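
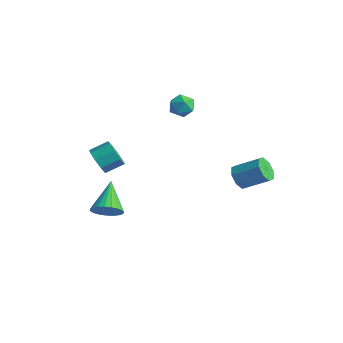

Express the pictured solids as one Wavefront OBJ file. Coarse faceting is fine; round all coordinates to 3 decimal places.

v 2.145 3.435 -2.066
v 2.688 3.212 -2.532
v 3.699 4.061 -1.76
v 3.155 4.285 -1.294
v 2.426 3.689 -2.714
v 3.437 4.539 -1.941
v 1.999 4.017 -2.516
v 3.01 4.867 -1.744
v 1.657 4.005 -2.055
v 2.668 4.855 -1.282
v 1.601 3.659 -1.6
v 2.612 4.508 -0.828
v 1.863 3.181 -1.419
v 2.874 4.031 -0.646
v 2.29 2.853 -1.616
v 3.301 3.703 -0.844
v 2.632 2.865 -2.078
v 3.643 3.715 -1.305
v -1.777 3.591 0.867
v -1.225 3.135 1.113
v -2.615 2.825 1.327
v -2.063 2.369 1.573
v -2.165 3.047 1.894
v -1.647 3.521 1.61
v -2.193 2.439 0.83
v -1.675 2.913 0.546
v -1.482 2.424 1.09
v -1.465 2.799 1.748
v -2.375 3.161 0.692
v -2.358 3.536 1.35
v -0.514 -2.5 -3.634
v 0.052 -1.893 -3.625
v -1.626 -1.48 -2.446
v -0.133 -1.804 -3.876
v -0.376 -1.82 -4.089
v -0.64 -1.94 -4.233
v -0.885 -2.145 -4.286
v -1.074 -2.405 -4.239
v -1.177 -2.678 -4.101
v -1.179 -2.925 -3.891
v -1.081 -3.107 -3.642
v -0.896 -3.197 -3.392
v -0.653 -3.18 -3.178
v -0.388 -3.06 -3.034
v -0.144 -2.855 -2.982
v 0.045 -2.596 -3.028
v 0.148 -2.322 -3.167
v 0.151 -2.076 -3.376
v -1.656 -2.219 -0.825
v -1.207 -2.661 -0.316
v -0.875 -1.783 0.154
v -1.324 -1.341 -0.355
v -0.912 -2.532 -0.767
v -0.579 -1.654 -0.297
v -0.964 -2.257 -1.244
v -0.632 -1.379 -0.774
v -1.341 -1.963 -1.526
v -1.008 -1.085 -1.056
v -1.865 -1.79 -1.479
v -1.532 -0.912 -1.009
v -2.291 -1.817 -1.127
v -1.959 -0.939 -0.657
v -2.421 -2.032 -0.633
v -2.088 -1.154 -0.163
v -2.192 -2.335 -0.229
v -1.86 -1.457 0.241
v -1.713 -2.583 -0.104
v -1.38 -1.705 0.366
f 2 1 5
f 2 5 3
f 3 5 6
f 3 6 4
f 5 1 7
f 5 7 6
f 6 7 8
f 6 8 4
f 7 1 9
f 7 9 8
f 8 9 10
f 8 10 4
f 9 1 11
f 9 11 10
f 10 11 12
f 10 12 4
f 11 1 13
f 11 13 12
f 12 13 14
f 12 14 4
f 13 1 15
f 13 15 14
f 14 15 16
f 14 16 4
f 15 1 17
f 15 17 16
f 16 17 18
f 16 18 4
f 17 1 2
f 17 2 18
f 18 2 3
f 18 3 4
f 19 30 24
f 19 24 20
f 19 20 26
f 19 26 29
f 19 29 30
f 20 24 28
f 24 30 23
f 30 29 21
f 29 26 25
f 26 20 27
f 22 28 23
f 22 23 21
f 22 21 25
f 22 25 27
f 22 27 28
f 23 28 24
f 21 23 30
f 25 21 29
f 27 25 26
f 28 27 20
f 32 31 34
f 32 34 33
f 34 31 35
f 34 35 33
f 35 31 36
f 35 36 33
f 36 31 37
f 36 37 33
f 37 31 38
f 37 38 33
f 38 31 39
f 38 39 33
f 39 31 40
f 39 40 33
f 40 31 41
f 40 41 33
f 41 31 42
f 41 42 33
f 42 31 43
f 42 43 33
f 43 31 44
f 43 44 33
f 44 31 45
f 44 45 33
f 45 31 46
f 45 46 33
f 46 31 47
f 46 47 33
f 47 31 48
f 47 48 33
f 48 31 32
f 48 32 33
f 50 49 53
f 50 53 51
f 51 53 54
f 51 54 52
f 53 49 55
f 53 55 54
f 54 55 56
f 54 56 52
f 55 49 57
f 55 57 56
f 56 57 58
f 56 58 52
f 57 49 59
f 57 59 58
f 58 59 60
f 58 60 52
f 59 49 61
f 59 61 60
f 60 61 62
f 60 62 52
f 61 49 63
f 61 63 62
f 62 63 64
f 62 64 52
f 63 49 65
f 63 65 64
f 64 65 66
f 64 66 52
f 65 49 67
f 65 67 66
f 66 67 68
f 66 68 52
f 67 49 50
f 67 50 68
f 68 50 51
f 68 51 52



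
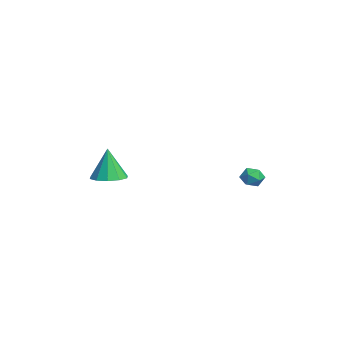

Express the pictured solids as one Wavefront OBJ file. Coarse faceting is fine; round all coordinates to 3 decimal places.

v -3.663 -3.295 -2.423
v -2.685 -3.519 -2.308
v -3.897 -3.305 -0.457
v -2.742 -2.897 -2.312
v -3.15 -2.428 -2.358
v -3.755 -2.289 -2.429
v -4.324 -2.535 -2.498
v -4.642 -3.071 -2.538
v -4.585 -3.693 -2.534
v -4.177 -4.163 -2.488
v -3.572 -4.301 -2.417
v -3.002 -4.055 -2.348
v -0.822 4.305 -1.971
v -0.27 3.867 -1.961
v -1.53 3.413 -1.919
v -0.978 2.975 -1.909
v -1.109 3.389 -1.355
v -0.672 3.941 -1.387
v -1.128 3.339 -2.493
v -0.691 3.891 -2.525
v -0.459 3.271 -2.284
v -0.447 3.302 -1.58
v -1.353 3.978 -2.3
v -1.341 4.009 -1.596
f 2 1 4
f 2 4 3
f 4 1 5
f 4 5 3
f 5 1 6
f 5 6 3
f 6 1 7
f 6 7 3
f 7 1 8
f 7 8 3
f 8 1 9
f 8 9 3
f 9 1 10
f 9 10 3
f 10 1 11
f 10 11 3
f 11 1 12
f 11 12 3
f 12 1 2
f 12 2 3
f 13 24 18
f 13 18 14
f 13 14 20
f 13 20 23
f 13 23 24
f 14 18 22
f 18 24 17
f 24 23 15
f 23 20 19
f 20 14 21
f 16 22 17
f 16 17 15
f 16 15 19
f 16 19 21
f 16 21 22
f 17 22 18
f 15 17 24
f 19 15 23
f 21 19 20
f 22 21 14



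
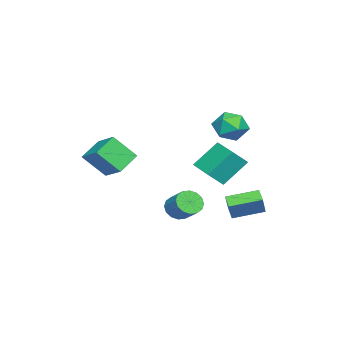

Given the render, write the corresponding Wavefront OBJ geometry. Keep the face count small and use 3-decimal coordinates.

v 1.765 2.778 2.631
v 2.374 2.032 3.17
v 0.486 2.628 3.87
v 1.095 1.882 4.409
v 1.417 2.938 4.376
v 2.207 3.03 3.611
v 0.653 1.63 3.429
v 1.443 1.722 2.664
v 1.687 1.322 3.663
v 2.159 2.13 4.249
v 0.701 2.53 2.791
v 1.173 3.338 3.377
v -1.09 -1.571 -4.122
v -0.54 -2.21 -3.869
v 0.18 -1.248 -3.005
v -0.37 -0.609 -3.258
v -0.345 -2.025 -4.237
v 0.375 -1.063 -3.372
v -0.349 -1.719 -4.574
v 0.37 -0.757 -3.71
v -0.552 -1.373 -4.79
v 0.167 -0.411 -3.926
v -0.899 -1.08 -4.827
v -0.18 -0.118 -3.963
v -1.297 -0.919 -4.675
v -0.578 0.043 -3.811
v -1.64 -0.932 -4.375
v -0.92 0.03 -3.511
v -1.835 -1.117 -4.008
v -1.115 -0.155 -3.143
v -1.83 -1.423 -3.67
v -1.111 -0.461 -2.806
v -1.627 -1.769 -3.454
v -0.908 -0.807 -2.59
v -1.28 -2.062 -3.417
v -0.561 -1.1 -2.553
v -0.882 -2.223 -3.569
v -0.163 -1.261 -2.705
v -2.996 1.021 -0.125
v -2.211 0.378 0.84
v -1.739 2.329 -0.275
v -0.955 1.686 0.69
v -2.025 -0.086 -1.65
v -1.241 -0.729 -0.685
v -0.769 1.222 -1.8
v 0.016 0.579 -0.835
v 1.888 -3.764 0.395
v 2.308 -4.981 1.792
v 2.829 -2.505 1.209
v 3.249 -3.722 2.606
v 3.171 -4.218 -0.386
v 3.591 -5.435 1.011
v 4.112 -2.959 0.428
v 4.532 -4.176 1.825
v -2.327 1.007 -4.291
v -1.508 1.084 -3.036
v -3.161 2.725 -3.853
v -2.343 2.803 -2.599
v -1.677 1.437 -4.741
v -0.859 1.515 -3.487
v -2.512 3.156 -4.304
v -1.693 3.233 -3.049
f 1 12 6
f 1 6 2
f 1 2 8
f 1 8 11
f 1 11 12
f 2 6 10
f 6 12 5
f 12 11 3
f 11 8 7
f 8 2 9
f 4 10 5
f 4 5 3
f 4 3 7
f 4 7 9
f 4 9 10
f 5 10 6
f 3 5 12
f 7 3 11
f 9 7 8
f 10 9 2
f 14 13 17
f 14 17 15
f 15 17 18
f 15 18 16
f 17 13 19
f 17 19 18
f 18 19 20
f 18 20 16
f 19 13 21
f 19 21 20
f 20 21 22
f 20 22 16
f 21 13 23
f 21 23 22
f 22 23 24
f 22 24 16
f 23 13 25
f 23 25 24
f 24 25 26
f 24 26 16
f 25 13 27
f 25 27 26
f 26 27 28
f 26 28 16
f 27 13 29
f 27 29 28
f 28 29 30
f 28 30 16
f 29 13 31
f 29 31 30
f 30 31 32
f 30 32 16
f 31 13 33
f 31 33 32
f 32 33 34
f 32 34 16
f 33 13 35
f 33 35 34
f 34 35 36
f 34 36 16
f 35 13 37
f 35 37 36
f 36 37 38
f 36 38 16
f 37 13 14
f 37 14 38
f 38 14 15
f 38 15 16
f 40 42 39
f 43 40 39
f 39 42 41
f 41 43 39
f 40 46 42
f 44 40 43
f 44 46 40
f 42 46 41
f 45 43 41
f 41 46 45
f 45 44 43
f 46 44 45
f 48 50 47
f 51 48 47
f 47 50 49
f 49 51 47
f 48 54 50
f 52 48 51
f 52 54 48
f 50 54 49
f 53 51 49
f 49 54 53
f 53 52 51
f 54 52 53
f 56 58 55
f 59 56 55
f 55 58 57
f 57 59 55
f 56 62 58
f 60 56 59
f 60 62 56
f 58 62 57
f 61 59 57
f 57 62 61
f 61 60 59
f 62 60 61



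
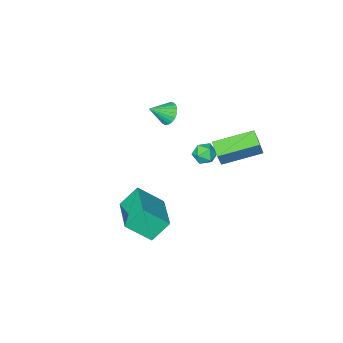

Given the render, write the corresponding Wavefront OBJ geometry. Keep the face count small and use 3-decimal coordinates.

v 3.504 -0.195 -3.073
v 2.723 -0.008 -2.181
v 4.33 1.569 -2.721
v 3.549 1.757 -1.829
v 4.431 -0.817 -2.131
v 3.65 -0.629 -1.239
v 5.257 0.948 -1.779
v 4.476 1.135 -0.887
v 0.643 -2.852 0.69
v 0.924 -3.058 0.19
v 1.517 -3.068 1.27
v 0.986 -2.812 0.188
v 0.989 -2.573 0.273
v 0.932 -2.382 0.43
v 0.825 -2.273 0.632
v 0.687 -2.263 0.845
v 0.541 -2.356 1.03
v 0.413 -2.534 1.157
v 0.324 -2.767 1.203
v 0.291 -3.015 1.161
v 0.319 -3.235 1.037
v 0.403 -3.388 0.853
v 0.528 -3.449 0.642
v 0.673 -3.406 0.438
v 0.814 -3.268 0.278
v -1.127 1.333 1.219
v -0.776 1.53 2.102
v -0.883 2.091 0.953
v -0.532 2.288 1.836
v 0.512 0.632 0.724
v 0.863 0.829 1.607
v 0.756 1.39 0.458
v 1.107 1.587 1.341
v -1.331 -2.456 -3.32
v -0.988 -2.848 -3.676
v -1.832 -3.252 -2.924
v -1.489 -3.644 -3.28
v -1.217 -3.33 -2.805
v -0.908 -2.838 -3.05
v -1.912 -3.262 -3.55
v -1.603 -2.77 -3.795
v -1.348 -3.347 -3.818
v -0.918 -3.388 -3.358
v -1.902 -2.712 -3.242
v -1.472 -2.753 -2.782
f 2 4 1
f 5 2 1
f 1 4 3
f 3 5 1
f 2 8 4
f 6 2 5
f 6 8 2
f 4 8 3
f 7 5 3
f 3 8 7
f 7 6 5
f 8 6 7
f 10 9 12
f 10 12 11
f 12 9 13
f 12 13 11
f 13 9 14
f 13 14 11
f 14 9 15
f 14 15 11
f 15 9 16
f 15 16 11
f 16 9 17
f 16 17 11
f 17 9 18
f 17 18 11
f 18 9 19
f 18 19 11
f 19 9 20
f 19 20 11
f 20 9 21
f 20 21 11
f 21 9 22
f 21 22 11
f 22 9 23
f 22 23 11
f 23 9 24
f 23 24 11
f 24 9 25
f 24 25 11
f 25 9 10
f 25 10 11
f 27 29 26
f 30 27 26
f 26 29 28
f 28 30 26
f 27 33 29
f 31 27 30
f 31 33 27
f 29 33 28
f 32 30 28
f 28 33 32
f 32 31 30
f 33 31 32
f 34 45 39
f 34 39 35
f 34 35 41
f 34 41 44
f 34 44 45
f 35 39 43
f 39 45 38
f 45 44 36
f 44 41 40
f 41 35 42
f 37 43 38
f 37 38 36
f 37 36 40
f 37 40 42
f 37 42 43
f 38 43 39
f 36 38 45
f 40 36 44
f 42 40 41
f 43 42 35



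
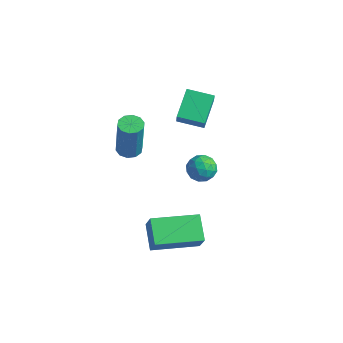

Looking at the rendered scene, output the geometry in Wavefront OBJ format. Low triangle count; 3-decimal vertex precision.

v 3.21 -0.985 -0.765
v 3.554 -1.576 -0.974
v 2.246 -1.604 -0.606
v 2.59 -2.195 -0.815
v 2.758 -1.884 -0.194
v 3.354 -1.502 -0.292
v 2.446 -1.678 -1.288
v 3.042 -1.296 -1.386
v 3.082 -2.004 -1.298
v 3.275 -2.131 -0.621
v 2.525 -1.049 -0.959
v 2.718 -1.176 -0.282
v 3.467 -1.226 -0.883
v 2.333 -1.954 -0.697
v 2.432 -1.771 -0.331
v 2.634 -2.118 -0.454
v 3.349 -1.183 -0.482
v 3.552 -1.53 -0.605
v 3.083 -1.711 -0.147
v 2.248 -1.65 -0.975
v 2.451 -1.997 -1.098
v 3.166 -1.062 -1.126
v 3.368 -1.409 -1.249
v 2.717 -1.469 -1.433
v 3.392 -1.825 -1.197
v 2.825 -2.189 -1.103
v 2.74 -1.885 -1.381
v 3.091 -1.661 -1.439
v 3.505 -1.9 -0.799
v 2.938 -2.264 -0.705
v 3.037 -2.081 -0.34
v 3.387 -1.856 -0.398
v 3.227 -2.152 -0.989
v 2.862 -0.916 -0.875
v 2.295 -1.28 -0.781
v 2.413 -1.324 -1.182
v 2.763 -1.099 -1.24
v 2.975 -0.991 -0.477
v 2.408 -1.355 -0.383
v 2.709 -1.519 -0.141
v 3.06 -1.295 -0.199
v 2.573 -1.028 -0.591
v -0.139 0.175 -0.691
v -0.69 1.445 0.071
v 0.971 0.78 -0.895
v 0.42 2.049 -0.133
v 0.16 -0.129 0.033
v -0.391 1.14 0.795
v 1.27 0.475 -0.171
v 0.719 1.745 0.591
v -1.317 -1.639 -2.145
v -0.973 -2.122 -2.237
v -0.66 -2.304 -0.128
v -1.003 -1.821 -0.035
v -0.754 -1.823 -2.244
v -0.441 -2.004 -0.135
v -0.75 -1.453 -2.213
v -0.437 -1.635 -0.103
v -0.963 -1.155 -2.155
v -0.65 -1.336 -0.046
v -1.31 -1.041 -2.094
v -0.997 -1.223 0.015
v -1.66 -1.156 -2.052
v -1.347 -1.338 0.057
v -1.879 -1.456 -2.045
v -1.566 -1.637 0.064
v -1.883 -1.825 -2.077
v -1.57 -2.007 0.033
v -1.67 -2.124 -2.134
v -1.357 -2.305 -0.025
v -1.323 -2.237 -2.195
v -1.01 -2.419 -0.086
v 3.012 -4.981 -3.969
v 3.5 -5.216 -3.011
v 2.098 -4.26 -3.326
v 2.586 -4.495 -2.368
v 4.254 -3.225 -4.172
v 4.742 -3.46 -3.214
v 3.34 -2.504 -3.529
v 3.828 -2.739 -2.571
f 1 38 17
f 38 12 41
f 17 41 6
f 38 41 17
f 1 17 13
f 17 6 18
f 13 18 2
f 17 18 13
f 1 13 22
f 13 2 23
f 22 23 8
f 13 23 22
f 1 22 34
f 22 8 37
f 34 37 11
f 22 37 34
f 1 34 38
f 34 11 42
f 38 42 12
f 34 42 38
f 2 18 29
f 18 6 32
f 29 32 10
f 18 32 29
f 6 41 19
f 41 12 40
f 19 40 5
f 41 40 19
f 12 42 39
f 42 11 35
f 39 35 3
f 42 35 39
f 11 37 36
f 37 8 24
f 36 24 7
f 37 24 36
f 8 23 28
f 23 2 25
f 28 25 9
f 23 25 28
f 4 30 16
f 30 10 31
f 16 31 5
f 30 31 16
f 4 16 14
f 16 5 15
f 14 15 3
f 16 15 14
f 4 14 21
f 14 3 20
f 21 20 7
f 14 20 21
f 4 21 26
f 21 7 27
f 26 27 9
f 21 27 26
f 4 26 30
f 26 9 33
f 30 33 10
f 26 33 30
f 5 31 19
f 31 10 32
f 19 32 6
f 31 32 19
f 3 15 39
f 15 5 40
f 39 40 12
f 15 40 39
f 7 20 36
f 20 3 35
f 36 35 11
f 20 35 36
f 9 27 28
f 27 7 24
f 28 24 8
f 27 24 28
f 10 33 29
f 33 9 25
f 29 25 2
f 33 25 29
f 44 46 43
f 47 44 43
f 43 46 45
f 45 47 43
f 44 50 46
f 48 44 47
f 48 50 44
f 46 50 45
f 49 47 45
f 45 50 49
f 49 48 47
f 50 48 49
f 52 51 55
f 52 55 53
f 53 55 56
f 53 56 54
f 55 51 57
f 55 57 56
f 56 57 58
f 56 58 54
f 57 51 59
f 57 59 58
f 58 59 60
f 58 60 54
f 59 51 61
f 59 61 60
f 60 61 62
f 60 62 54
f 61 51 63
f 61 63 62
f 62 63 64
f 62 64 54
f 63 51 65
f 63 65 64
f 64 65 66
f 64 66 54
f 65 51 67
f 65 67 66
f 66 67 68
f 66 68 54
f 67 51 69
f 67 69 68
f 68 69 70
f 68 70 54
f 69 51 71
f 69 71 70
f 70 71 72
f 70 72 54
f 71 51 52
f 71 52 72
f 72 52 53
f 72 53 54
f 74 76 73
f 77 74 73
f 73 76 75
f 75 77 73
f 74 80 76
f 78 74 77
f 78 80 74
f 76 80 75
f 79 77 75
f 75 80 79
f 79 78 77
f 80 78 79



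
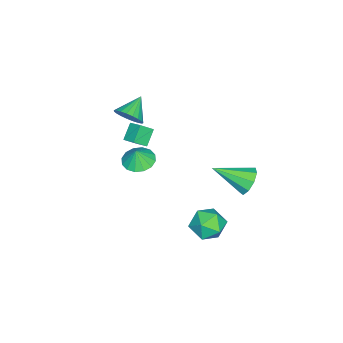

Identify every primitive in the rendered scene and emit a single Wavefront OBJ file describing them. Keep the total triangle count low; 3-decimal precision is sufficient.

v 0.359 4.225 -0.864
v 0.862 4.712 -0.299
v 0.961 2.435 0.144
v 0.294 4.648 -0.072
v -0.245 4.386 -0.215
v -0.501 4.048 -0.662
v -0.355 3.793 -1.203
v 0.125 3.74 -1.585
v 0.714 3.913 -1.629
v 1.137 4.233 -1.316
v 1.195 4.548 -0.79
v 4.058 3.999 -2.227
v 4.865 3.432 -1.863
v 3.055 3.348 -1.017
v 3.862 2.781 -0.653
v 3.863 3.827 -0.546
v 4.483 4.23 -1.294
v 3.437 2.55 -1.586
v 4.057 2.953 -2.334
v 4.481 2.537 -1.466
v 4.745 3.326 -0.824
v 3.175 3.454 -2.056
v 3.439 4.243 -1.414
v -0.154 -2.131 -1.784
v 0.54 -1.532 -1.939
v 0.094 -2.169 -0.816
v 0.16 -1.257 -1.831
v -0.304 -1.217 -1.71
v -0.728 -1.421 -1.609
v -0.999 -1.816 -1.555
v -1.043 -2.295 -1.562
v -0.849 -2.73 -1.628
v -0.469 -3.005 -1.737
v -0.004 -3.046 -1.858
v 0.42 -2.842 -1.959
v 0.69 -2.447 -2.013
v 0.734 -1.968 -2.006
v -3.445 -3.233 -2.177
v -3.088 -2.485 -1.826
v -2.592 -3.28 -2.946
v -2.235 -2.532 -2.596
v -2.905 -3.788 -1.544
v -2.548 -3.04 -1.194
v -2.052 -3.835 -2.314
v -1.695 -3.087 -1.963
v -1.176 -3.128 0.662
v -0.748 -3.377 1.389
v -2.404 -2.912 1.458
v -0.687 -3.017 1.386
v -0.711 -2.675 1.257
v -0.815 -2.412 1.025
v -0.981 -2.272 0.73
v -1.181 -2.28 0.424
v -1.38 -2.435 0.159
v -1.544 -2.71 -0.019
v -1.644 -3.056 -0.08
v -1.663 -3.416 -0.012
v -1.597 -3.725 0.172
v -1.459 -3.931 0.441
v -1.272 -3.998 0.748
v -1.068 -3.915 1.041
v -0.883 -3.695 1.267
f 2 1 4
f 2 4 3
f 4 1 5
f 4 5 3
f 5 1 6
f 5 6 3
f 6 1 7
f 6 7 3
f 7 1 8
f 7 8 3
f 8 1 9
f 8 9 3
f 9 1 10
f 9 10 3
f 10 1 11
f 10 11 3
f 11 1 2
f 11 2 3
f 12 23 17
f 12 17 13
f 12 13 19
f 12 19 22
f 12 22 23
f 13 17 21
f 17 23 16
f 23 22 14
f 22 19 18
f 19 13 20
f 15 21 16
f 15 16 14
f 15 14 18
f 15 18 20
f 15 20 21
f 16 21 17
f 14 16 23
f 18 14 22
f 20 18 19
f 21 20 13
f 25 24 27
f 25 27 26
f 27 24 28
f 27 28 26
f 28 24 29
f 28 29 26
f 29 24 30
f 29 30 26
f 30 24 31
f 30 31 26
f 31 24 32
f 31 32 26
f 32 24 33
f 32 33 26
f 33 24 34
f 33 34 26
f 34 24 35
f 34 35 26
f 35 24 36
f 35 36 26
f 36 24 37
f 36 37 26
f 37 24 25
f 37 25 26
f 39 41 38
f 42 39 38
f 38 41 40
f 40 42 38
f 39 45 41
f 43 39 42
f 43 45 39
f 41 45 40
f 44 42 40
f 40 45 44
f 44 43 42
f 45 43 44
f 47 46 49
f 47 49 48
f 49 46 50
f 49 50 48
f 50 46 51
f 50 51 48
f 51 46 52
f 51 52 48
f 52 46 53
f 52 53 48
f 53 46 54
f 53 54 48
f 54 46 55
f 54 55 48
f 55 46 56
f 55 56 48
f 56 46 57
f 56 57 48
f 57 46 58
f 57 58 48
f 58 46 59
f 58 59 48
f 59 46 60
f 59 60 48
f 60 46 61
f 60 61 48
f 61 46 62
f 61 62 48
f 62 46 47
f 62 47 48



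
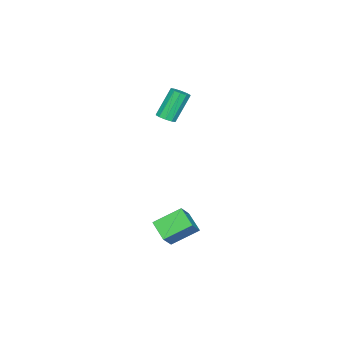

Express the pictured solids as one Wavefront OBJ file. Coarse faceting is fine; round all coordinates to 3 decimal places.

v -2.042 -3.67 2.493
v -1.685 -4.144 2.804
v -2.722 -3.704 4.659
v -3.078 -3.23 4.347
v -1.478 -3.787 2.835
v -2.515 -3.347 4.69
v -1.486 -3.385 2.736
v -2.523 -2.945 4.59
v -1.706 -3.092 2.543
v -2.743 -2.652 4.398
v -2.055 -3.02 2.331
v -3.092 -2.58 4.186
v -2.398 -3.196 2.181
v -3.435 -2.756 4.036
v -2.605 -3.553 2.15
v -3.642 -3.113 4.005
v -2.597 -3.955 2.25
v -3.634 -3.515 4.104
v -2.377 -4.248 2.442
v -3.414 -3.808 4.297
v -2.028 -4.32 2.654
v -3.065 -3.88 4.509
v 2.587 -1.965 -3.489
v 1.499 -0.656 -2.478
v 1.659 -1.969 -4.483
v 0.57 -0.66 -3.472
v 3.31 -0.84 -4.168
v 2.221 0.469 -3.157
v 2.381 -0.844 -5.162
v 1.293 0.465 -4.151
f 2 1 5
f 2 5 3
f 3 5 6
f 3 6 4
f 5 1 7
f 5 7 6
f 6 7 8
f 6 8 4
f 7 1 9
f 7 9 8
f 8 9 10
f 8 10 4
f 9 1 11
f 9 11 10
f 10 11 12
f 10 12 4
f 11 1 13
f 11 13 12
f 12 13 14
f 12 14 4
f 13 1 15
f 13 15 14
f 14 15 16
f 14 16 4
f 15 1 17
f 15 17 16
f 16 17 18
f 16 18 4
f 17 1 19
f 17 19 18
f 18 19 20
f 18 20 4
f 19 1 21
f 19 21 20
f 20 21 22
f 20 22 4
f 21 1 2
f 21 2 22
f 22 2 3
f 22 3 4
f 24 26 23
f 27 24 23
f 23 26 25
f 25 27 23
f 24 30 26
f 28 24 27
f 28 30 24
f 26 30 25
f 29 27 25
f 25 30 29
f 29 28 27
f 30 28 29



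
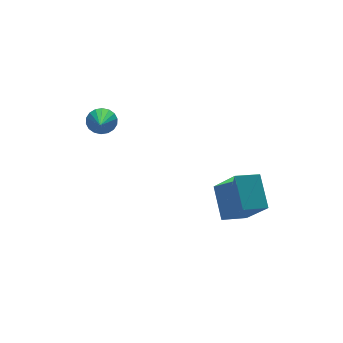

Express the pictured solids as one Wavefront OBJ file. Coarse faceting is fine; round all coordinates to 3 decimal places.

v 2.436 -1.565 -1.07
v 2.614 -2.77 0.296
v 2.765 -0.408 -0.093
v 2.943 -1.612 1.273
v 3.457 -1.668 -1.293
v 3.635 -2.872 0.073
v 3.786 -0.51 -0.316
v 3.964 -1.715 1.05
v -0.167 2.955 2.509
v 0.377 2.721 2.605
v -0.933 1.545 3.431
v 0.342 2.879 2.817
v 0.206 3.052 2.969
v -0.004 3.206 3.029
v -0.246 3.31 2.987
v -0.472 3.343 2.85
v -0.639 3.3 2.645
v -0.711 3.188 2.414
v -0.676 3.03 2.201
v -0.54 2.857 2.05
v -0.33 2.704 1.989
v -0.088 2.6 2.032
v 0.139 2.566 2.169
v 0.305 2.61 2.374
f 2 4 1
f 5 2 1
f 1 4 3
f 3 5 1
f 2 8 4
f 6 2 5
f 6 8 2
f 4 8 3
f 7 5 3
f 3 8 7
f 7 6 5
f 8 6 7
f 10 9 12
f 10 12 11
f 12 9 13
f 12 13 11
f 13 9 14
f 13 14 11
f 14 9 15
f 14 15 11
f 15 9 16
f 15 16 11
f 16 9 17
f 16 17 11
f 17 9 18
f 17 18 11
f 18 9 19
f 18 19 11
f 19 9 20
f 19 20 11
f 20 9 21
f 20 21 11
f 21 9 22
f 21 22 11
f 22 9 23
f 22 23 11
f 23 9 24
f 23 24 11
f 24 9 10
f 24 10 11



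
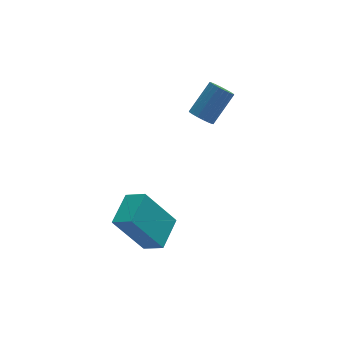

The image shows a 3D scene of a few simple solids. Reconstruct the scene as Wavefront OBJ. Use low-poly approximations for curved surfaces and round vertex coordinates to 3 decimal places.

v -0.143 -0.864 -0.459
v -1.204 -0.401 1.221
v -0.674 -0.219 -0.972
v -1.735 0.244 0.708
v 0.795 0.156 -0.148
v -0.266 0.619 1.532
v 0.264 0.801 -0.661
v -0.797 1.264 1.019
v 3.144 3.424 2.312
v 3.408 3.693 1.911
v 4.48 4.184 2.948
v 4.216 3.916 3.348
v 3.251 3.861 1.995
v 4.323 4.352 3.031
v 3.072 3.942 2.141
v 4.144 4.433 3.177
v 2.908 3.921 2.321
v 3.98 4.412 3.357
v 2.79 3.801 2.499
v 3.862 4.293 3.536
v 2.743 3.607 2.64
v 3.815 4.098 3.677
v 2.775 3.377 2.717
v 3.847 3.868 3.753
v 2.88 3.156 2.712
v 3.952 3.647 3.749
v 3.037 2.988 2.629
v 4.109 3.479 3.665
v 3.216 2.907 2.483
v 4.288 3.398 3.519
v 3.38 2.928 2.303
v 4.452 3.419 3.339
v 3.498 3.047 2.124
v 4.57 3.539 3.161
v 3.545 3.242 1.983
v 4.617 3.733 3.02
v 3.513 3.472 1.907
v 4.585 3.963 2.943
f 2 4 1
f 5 2 1
f 1 4 3
f 3 5 1
f 2 8 4
f 6 2 5
f 6 8 2
f 4 8 3
f 7 5 3
f 3 8 7
f 7 6 5
f 8 6 7
f 10 9 13
f 10 13 11
f 11 13 14
f 11 14 12
f 13 9 15
f 13 15 14
f 14 15 16
f 14 16 12
f 15 9 17
f 15 17 16
f 16 17 18
f 16 18 12
f 17 9 19
f 17 19 18
f 18 19 20
f 18 20 12
f 19 9 21
f 19 21 20
f 20 21 22
f 20 22 12
f 21 9 23
f 21 23 22
f 22 23 24
f 22 24 12
f 23 9 25
f 23 25 24
f 24 25 26
f 24 26 12
f 25 9 27
f 25 27 26
f 26 27 28
f 26 28 12
f 27 9 29
f 27 29 28
f 28 29 30
f 28 30 12
f 29 9 31
f 29 31 30
f 30 31 32
f 30 32 12
f 31 9 33
f 31 33 32
f 32 33 34
f 32 34 12
f 33 9 35
f 33 35 34
f 34 35 36
f 34 36 12
f 35 9 37
f 35 37 36
f 36 37 38
f 36 38 12
f 37 9 10
f 37 10 38
f 38 10 11
f 38 11 12



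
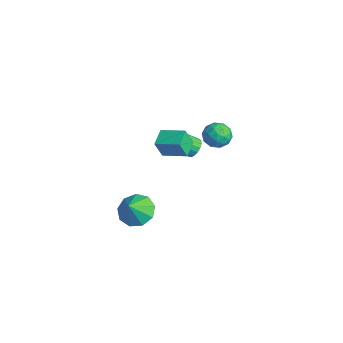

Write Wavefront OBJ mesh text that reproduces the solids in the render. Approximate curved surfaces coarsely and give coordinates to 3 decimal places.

v -1.359 -0.198 -0.477
v -1.346 -0.665 0.661
v -2.155 0.527 -0.17
v -2.142 0.061 0.968
v -0.318 0.779 -0.088
v -0.305 0.313 1.05
v -1.114 1.505 0.219
v -1.101 1.038 1.357
v 2.716 -3.543 -0.563
v 3.593 -3.008 -0.631
v 3.164 -4.157 0.403
v 3.14 -2.674 -0.208
v 2.488 -2.746 0.049
v 1.942 -3.191 0.019
v 1.759 -3.801 -0.283
v 2.023 -4.29 -0.716
v 2.611 -4.429 -1.078
v 3.248 -4.154 -1.199
v 3.636 -3.593 -1.022
v -3.082 3.914 -1.59
v -2.55 4.486 -1.155
v -2.51 2.814 -0.845
v -1.978 3.386 -0.41
v -2.858 3.393 -0.26
v -3.212 4.072 -0.72
v -1.848 3.228 -1.28
v -2.202 3.907 -1.74
v -1.787 4.061 -0.964
v -2.412 4.163 -0.333
v -2.648 3.137 -1.667
v -3.273 3.239 -1.036
v -2.867 4.296 -1.438
v -2.193 3.004 -0.562
v -2.711 3.008 -0.474
v -2.398 3.343 -0.218
v -3.256 4.053 -1.182
v -2.943 4.389 -0.926
v -3.124 3.747 -0.4
v -2.117 2.911 -1.074
v -1.804 3.247 -0.818
v -2.662 3.957 -1.782
v -2.349 4.292 -1.526
v -1.936 3.553 -1.6
v -2.105 4.383 -1.07
v -1.769 3.737 -0.632
v -1.692 3.644 -1.144
v -1.9 4.043 -1.414
v -2.472 4.443 -0.699
v -2.136 3.796 -0.261
v -2.654 3.8 -0.173
v -2.862 4.2 -0.443
v -2.024 4.194 -0.587
v -2.924 3.504 -1.739
v -2.588 2.857 -1.301
v -2.198 3.1 -1.557
v -2.406 3.5 -1.827
v -3.291 3.563 -1.368
v -2.955 2.917 -0.93
v -3.16 3.257 -0.586
v -3.368 3.656 -0.856
v -3.036 3.106 -1.413
v -2.838 2.437 -1.931
v -2.442 2.032 -2.269
v -2.845 1.018 -1.527
v -3.242 1.423 -1.189
v -2.261 2.134 -2.031
v -2.664 1.12 -1.289
v -2.212 2.306 -1.771
v -2.615 1.291 -1.028
v -2.307 2.507 -1.547
v -2.71 1.493 -0.804
v -2.523 2.693 -1.411
v -2.926 1.678 -0.668
v -2.812 2.82 -1.394
v -3.215 1.805 -0.652
v -3.107 2.859 -1.5
v -3.51 1.845 -0.758
v -3.34 2.802 -1.705
v -3.743 1.787 -0.963
v -3.459 2.661 -1.962
v -3.862 1.647 -1.22
v -3.435 2.469 -2.212
v -3.838 1.455 -1.47
v -3.275 2.27 -2.397
v -3.678 1.255 -1.655
v -3.014 2.109 -2.476
v -3.418 1.094 -1.734
v -2.714 2.023 -2.43
v -3.117 1.009 -1.687
f 2 4 1
f 5 2 1
f 1 4 3
f 3 5 1
f 2 8 4
f 6 2 5
f 6 8 2
f 4 8 3
f 7 5 3
f 3 8 7
f 7 6 5
f 8 6 7
f 10 9 12
f 10 12 11
f 12 9 13
f 12 13 11
f 13 9 14
f 13 14 11
f 14 9 15
f 14 15 11
f 15 9 16
f 15 16 11
f 16 9 17
f 16 17 11
f 17 9 18
f 17 18 11
f 18 9 19
f 18 19 11
f 19 9 10
f 19 10 11
f 20 57 36
f 57 31 60
f 36 60 25
f 57 60 36
f 20 36 32
f 36 25 37
f 32 37 21
f 36 37 32
f 20 32 41
f 32 21 42
f 41 42 27
f 32 42 41
f 20 41 53
f 41 27 56
f 53 56 30
f 41 56 53
f 20 53 57
f 53 30 61
f 57 61 31
f 53 61 57
f 21 37 48
f 37 25 51
f 48 51 29
f 37 51 48
f 25 60 38
f 60 31 59
f 38 59 24
f 60 59 38
f 31 61 58
f 61 30 54
f 58 54 22
f 61 54 58
f 30 56 55
f 56 27 43
f 55 43 26
f 56 43 55
f 27 42 47
f 42 21 44
f 47 44 28
f 42 44 47
f 23 49 35
f 49 29 50
f 35 50 24
f 49 50 35
f 23 35 33
f 35 24 34
f 33 34 22
f 35 34 33
f 23 33 40
f 33 22 39
f 40 39 26
f 33 39 40
f 23 40 45
f 40 26 46
f 45 46 28
f 40 46 45
f 23 45 49
f 45 28 52
f 49 52 29
f 45 52 49
f 24 50 38
f 50 29 51
f 38 51 25
f 50 51 38
f 22 34 58
f 34 24 59
f 58 59 31
f 34 59 58
f 26 39 55
f 39 22 54
f 55 54 30
f 39 54 55
f 28 46 47
f 46 26 43
f 47 43 27
f 46 43 47
f 29 52 48
f 52 28 44
f 48 44 21
f 52 44 48
f 63 62 66
f 63 66 64
f 64 66 67
f 64 67 65
f 66 62 68
f 66 68 67
f 67 68 69
f 67 69 65
f 68 62 70
f 68 70 69
f 69 70 71
f 69 71 65
f 70 62 72
f 70 72 71
f 71 72 73
f 71 73 65
f 72 62 74
f 72 74 73
f 73 74 75
f 73 75 65
f 74 62 76
f 74 76 75
f 75 76 77
f 75 77 65
f 76 62 78
f 76 78 77
f 77 78 79
f 77 79 65
f 78 62 80
f 78 80 79
f 79 80 81
f 79 81 65
f 80 62 82
f 80 82 81
f 81 82 83
f 81 83 65
f 82 62 84
f 82 84 83
f 83 84 85
f 83 85 65
f 84 62 86
f 84 86 85
f 85 86 87
f 85 87 65
f 86 62 88
f 86 88 87
f 87 88 89
f 87 89 65
f 88 62 63
f 88 63 89
f 89 63 64
f 89 64 65



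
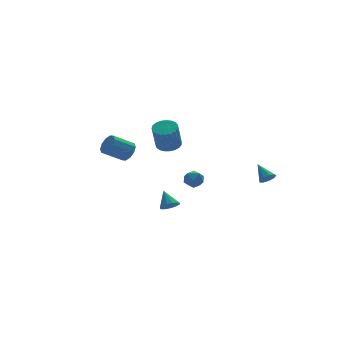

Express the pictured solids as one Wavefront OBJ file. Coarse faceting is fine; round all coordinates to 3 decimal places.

v -2.506 -3.832 0.054
v -2 -4.005 0.25
v -2.554 -3.048 0.866
v -1.939 -3.776 0.033
v -2.059 -3.565 -0.177
v -2.32 -3.439 -0.315
v -2.641 -3.437 -0.335
v -2.919 -3.561 -0.232
v -3.065 -3.771 -0.038
v -3.035 -4 0.185
v -2.836 -4.176 0.366
v -2.533 -4.242 0.448
v -2.221 -4.179 0.405
v -3.065 0.775 2.395
v -2.697 0.77 2.979
v -3.888 0.86 3.729
v -4.255 0.865 3.145
v -2.744 1.176 2.856
v -3.934 1.266 3.606
v -2.913 1.428 2.557
v -4.104 1.518 3.307
v -3.14 1.431 2.196
v -4.331 1.521 2.946
v -3.339 1.184 1.911
v -4.529 1.274 2.661
v -3.432 0.78 1.811
v -4.623 0.87 2.561
v -3.386 0.374 1.934
v -4.576 0.464 2.684
v -3.216 0.122 2.233
v -4.407 0.212 2.983
v -2.989 0.119 2.594
v -4.18 0.209 3.344
v -2.791 0.366 2.879
v -3.981 0.456 3.629
v 2.459 4.361 -1.456
v 2.929 4 -1.837
v 1.611 3.9 -2.063
v 2.081 3.539 -2.444
v 1.977 3.376 -1.767
v 2.501 3.661 -1.392
v 2.039 4.239 -2.508
v 2.563 4.524 -2.133
v 2.669 3.925 -2.488
v 2.631 3.391 -2.029
v 1.909 4.509 -1.871
v 1.871 3.975 -1.412
v -1.059 -0.203 3.039
v -0.479 -0.646 3.061
v -0.902 -1.121 4.584
v -1.481 -0.677 4.561
v -0.366 -0.388 3.173
v -0.788 -0.862 4.696
v -0.372 -0.098 3.262
v -0.794 -0.572 4.785
v -0.497 0.174 3.312
v -0.919 -0.3 4.835
v -0.719 0.381 3.315
v -1.141 -0.093 4.838
v -1 0.487 3.27
v -1.422 0.013 4.793
v -1.291 0.474 3.185
v -1.713 -0.001 4.708
v -1.542 0.343 3.075
v -1.964 -0.131 4.598
v -1.709 0.118 2.958
v -2.132 -0.356 4.481
v -1.764 -0.162 2.856
v -2.187 -0.636 4.378
v -1.697 -0.449 2.785
v -2.12 -0.924 4.308
v -1.52 -0.694 2.758
v -1.942 -1.169 4.28
v -1.263 -0.854 2.779
v -1.685 -1.328 4.302
v -0.97 -0.901 2.846
v -1.393 -1.376 4.368
v -0.693 -0.828 2.945
v -1.116 -1.302 4.468
v 2.959 -4.445 1.407
v 3.245 -4.686 1.768
v 2.781 -3.535 2.153
v 3.453 -4.479 1.567
v 3.43 -4.257 1.29
v 3.186 -4.122 1.068
v 2.837 -4.139 1.005
v 2.544 -4.298 1.129
v 2.446 -4.527 1.384
v 2.588 -4.716 1.649
v 2.903 -4.779 1.801
f 2 1 4
f 2 4 3
f 4 1 5
f 4 5 3
f 5 1 6
f 5 6 3
f 6 1 7
f 6 7 3
f 7 1 8
f 7 8 3
f 8 1 9
f 8 9 3
f 9 1 10
f 9 10 3
f 10 1 11
f 10 11 3
f 11 1 12
f 11 12 3
f 12 1 13
f 12 13 3
f 13 1 2
f 13 2 3
f 15 14 18
f 15 18 16
f 16 18 19
f 16 19 17
f 18 14 20
f 18 20 19
f 19 20 21
f 19 21 17
f 20 14 22
f 20 22 21
f 21 22 23
f 21 23 17
f 22 14 24
f 22 24 23
f 23 24 25
f 23 25 17
f 24 14 26
f 24 26 25
f 25 26 27
f 25 27 17
f 26 14 28
f 26 28 27
f 27 28 29
f 27 29 17
f 28 14 30
f 28 30 29
f 29 30 31
f 29 31 17
f 30 14 32
f 30 32 31
f 31 32 33
f 31 33 17
f 32 14 34
f 32 34 33
f 33 34 35
f 33 35 17
f 34 14 15
f 34 15 35
f 35 15 16
f 35 16 17
f 36 47 41
f 36 41 37
f 36 37 43
f 36 43 46
f 36 46 47
f 37 41 45
f 41 47 40
f 47 46 38
f 46 43 42
f 43 37 44
f 39 45 40
f 39 40 38
f 39 38 42
f 39 42 44
f 39 44 45
f 40 45 41
f 38 40 47
f 42 38 46
f 44 42 43
f 45 44 37
f 49 48 52
f 49 52 50
f 50 52 53
f 50 53 51
f 52 48 54
f 52 54 53
f 53 54 55
f 53 55 51
f 54 48 56
f 54 56 55
f 55 56 57
f 55 57 51
f 56 48 58
f 56 58 57
f 57 58 59
f 57 59 51
f 58 48 60
f 58 60 59
f 59 60 61
f 59 61 51
f 60 48 62
f 60 62 61
f 61 62 63
f 61 63 51
f 62 48 64
f 62 64 63
f 63 64 65
f 63 65 51
f 64 48 66
f 64 66 65
f 65 66 67
f 65 67 51
f 66 48 68
f 66 68 67
f 67 68 69
f 67 69 51
f 68 48 70
f 68 70 69
f 69 70 71
f 69 71 51
f 70 48 72
f 70 72 71
f 71 72 73
f 71 73 51
f 72 48 74
f 72 74 73
f 73 74 75
f 73 75 51
f 74 48 76
f 74 76 75
f 75 76 77
f 75 77 51
f 76 48 78
f 76 78 77
f 77 78 79
f 77 79 51
f 78 48 49
f 78 49 79
f 79 49 50
f 79 50 51
f 81 80 83
f 81 83 82
f 83 80 84
f 83 84 82
f 84 80 85
f 84 85 82
f 85 80 86
f 85 86 82
f 86 80 87
f 86 87 82
f 87 80 88
f 87 88 82
f 88 80 89
f 88 89 82
f 89 80 90
f 89 90 82
f 90 80 81
f 90 81 82



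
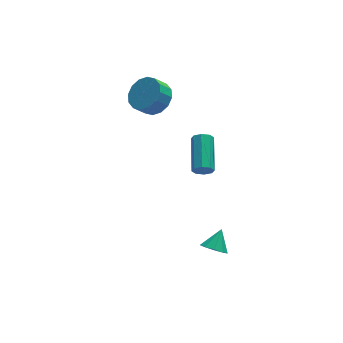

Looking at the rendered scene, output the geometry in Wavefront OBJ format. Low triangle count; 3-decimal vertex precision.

v 2.724 -1.841 2.555
v 3.029 -2.085 2.971
v 3.521 -0.222 3.7
v 3.216 0.021 3.285
v 3.267 -2.007 2.613
v 3.758 -0.144 3.343
v 3.186 -1.832 2.221
v 3.678 0.03 2.951
v 2.835 -1.663 2.025
v 3.327 0.2 2.755
v 2.419 -1.598 2.14
v 2.911 0.265 2.869
v 2.182 -1.676 2.497
v 2.673 0.187 3.227
v 2.262 -1.85 2.889
v 2.754 0.012 3.619
v 2.613 -2.02 3.085
v 3.105 -0.157 3.815
v 1.831 3.973 3.104
v 2.519 3.359 3.605
v 1.857 3.232 4.358
v 1.169 3.847 3.856
v 2.624 3.862 3.782
v 1.963 3.735 4.535
v 2.517 4.394 3.777
v 1.856 4.268 4.53
v 2.226 4.814 3.592
v 1.565 4.688 4.345
v 1.829 5.009 3.276
v 1.168 4.883 4.029
v 1.433 4.926 2.913
v 0.771 4.8 3.666
v 1.143 4.588 2.602
v 0.481 4.461 3.355
v 1.037 4.085 2.425
v 0.376 3.958 3.178
v 1.144 3.552 2.43
v 0.483 3.426 3.183
v 1.435 3.132 2.615
v 0.774 3.006 3.368
v 1.832 2.937 2.931
v 1.171 2.811 3.684
v 2.229 3.02 3.294
v 1.567 2.894 4.047
v 3.086 -2.696 -3.458
v 3.429 -2.336 -4.019
v 3.694 -2.004 -2.642
v 2.993 -2.096 -3.898
v 2.6 -2.136 -3.57
v 2.434 -2.438 -3.19
v 2.574 -2.861 -2.935
v 2.952 -3.206 -2.925
v 3.394 -3.313 -3.163
v 3.691 -3.131 -3.54
v 3.705 -2.745 -3.878
f 2 1 5
f 2 5 3
f 3 5 6
f 3 6 4
f 5 1 7
f 5 7 6
f 6 7 8
f 6 8 4
f 7 1 9
f 7 9 8
f 8 9 10
f 8 10 4
f 9 1 11
f 9 11 10
f 10 11 12
f 10 12 4
f 11 1 13
f 11 13 12
f 12 13 14
f 12 14 4
f 13 1 15
f 13 15 14
f 14 15 16
f 14 16 4
f 15 1 17
f 15 17 16
f 16 17 18
f 16 18 4
f 17 1 2
f 17 2 18
f 18 2 3
f 18 3 4
f 20 19 23
f 20 23 21
f 21 23 24
f 21 24 22
f 23 19 25
f 23 25 24
f 24 25 26
f 24 26 22
f 25 19 27
f 25 27 26
f 26 27 28
f 26 28 22
f 27 19 29
f 27 29 28
f 28 29 30
f 28 30 22
f 29 19 31
f 29 31 30
f 30 31 32
f 30 32 22
f 31 19 33
f 31 33 32
f 32 33 34
f 32 34 22
f 33 19 35
f 33 35 34
f 34 35 36
f 34 36 22
f 35 19 37
f 35 37 36
f 36 37 38
f 36 38 22
f 37 19 39
f 37 39 38
f 38 39 40
f 38 40 22
f 39 19 41
f 39 41 40
f 40 41 42
f 40 42 22
f 41 19 43
f 41 43 42
f 42 43 44
f 42 44 22
f 43 19 20
f 43 20 44
f 44 20 21
f 44 21 22
f 46 45 48
f 46 48 47
f 48 45 49
f 48 49 47
f 49 45 50
f 49 50 47
f 50 45 51
f 50 51 47
f 51 45 52
f 51 52 47
f 52 45 53
f 52 53 47
f 53 45 54
f 53 54 47
f 54 45 55
f 54 55 47
f 55 45 46
f 55 46 47



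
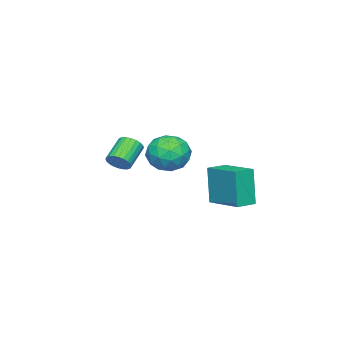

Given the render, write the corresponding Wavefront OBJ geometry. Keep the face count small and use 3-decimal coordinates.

v -3.085 -2.727 -2.307
v -2.736 -2.49 -1.787
v -3.945 -2.536 -0.953
v -4.295 -2.773 -1.473
v -2.82 -2.268 -1.897
v -4.03 -2.315 -1.063
v -2.945 -2.116 -2.069
v -4.154 -2.163 -1.235
v -3.091 -2.057 -2.278
v -4.301 -2.104 -1.444
v -3.236 -2.1 -2.491
v -4.446 -2.147 -1.657
v -3.358 -2.239 -2.676
v -4.568 -2.285 -1.842
v -3.439 -2.452 -2.805
v -4.649 -2.498 -1.971
v -3.466 -2.706 -2.858
v -4.675 -2.752 -2.024
v -3.435 -2.964 -2.827
v -4.644 -3.01 -1.993
v -3.35 -3.185 -2.717
v -4.56 -3.232 -1.883
v -3.226 -3.337 -2.545
v -4.435 -3.384 -1.711
v -3.079 -3.396 -2.336
v -4.289 -3.443 -1.502
v -2.934 -3.353 -2.123
v -4.144 -3.4 -1.289
v -2.812 -3.215 -1.938
v -4.022 -3.261 -1.104
v -2.731 -3.002 -1.809
v -3.941 -3.048 -0.975
v -2.705 -2.748 -1.756
v -3.914 -2.794 -0.922
v -1.995 0.628 0.012
v -1.51 -0.092 -0.719
v -3.43 0.812 -1.121
v -2.945 0.092 -1.852
v -3.332 -0.287 -0.855
v -2.446 -0.401 -0.154
v -2.494 1.121 -1.686
v -1.608 1.007 -0.985
v -1.819 0.212 -1.769
v -2.336 -0.658 -1.255
v -2.604 1.378 -0.585
v -3.121 0.508 -0.071
v -1.627 0.252 -0.254
v -3.313 0.468 -1.586
v -3.541 0.246 -1
v -3.256 -0.178 -1.43
v -2.177 0.07 0.078
v -1.891 -0.353 -0.352
v -2.962 -0.468 -0.431
v -3.049 1.073 -1.488
v -2.763 0.65 -1.918
v -1.684 0.898 -0.41
v -1.399 0.474 -0.84
v -1.978 1.188 -1.409
v -1.523 0.007 -1.301
v -2.366 0.116 -1.967
v -2.101 0.721 -1.869
v -1.58 0.654 -1.457
v -1.827 -0.504 -0.999
v -2.67 -0.396 -1.665
v -2.898 -0.619 -1.078
v -2.377 -0.686 -0.667
v -2.009 -0.325 -1.616
v -2.27 1.116 -0.175
v -3.113 1.224 -0.841
v -2.563 1.406 -1.173
v -2.042 1.339 -0.762
v -2.574 0.604 0.127
v -3.417 0.713 -0.539
v -3.36 0.066 -0.383
v -2.839 -0.001 0.029
v -2.931 1.045 -0.224
v -4.282 2.487 -4.056
v -4.535 2.223 -1.999
v -3.575 4.319 -3.734
v -3.829 4.055 -1.677
v -3.271 2.085 -3.983
v -3.525 1.821 -1.926
v -2.565 3.917 -3.661
v -2.818 3.653 -1.604
f 2 1 5
f 2 5 3
f 3 5 6
f 3 6 4
f 5 1 7
f 5 7 6
f 6 7 8
f 6 8 4
f 7 1 9
f 7 9 8
f 8 9 10
f 8 10 4
f 9 1 11
f 9 11 10
f 10 11 12
f 10 12 4
f 11 1 13
f 11 13 12
f 12 13 14
f 12 14 4
f 13 1 15
f 13 15 14
f 14 15 16
f 14 16 4
f 15 1 17
f 15 17 16
f 16 17 18
f 16 18 4
f 17 1 19
f 17 19 18
f 18 19 20
f 18 20 4
f 19 1 21
f 19 21 20
f 20 21 22
f 20 22 4
f 21 1 23
f 21 23 22
f 22 23 24
f 22 24 4
f 23 1 25
f 23 25 24
f 24 25 26
f 24 26 4
f 25 1 27
f 25 27 26
f 26 27 28
f 26 28 4
f 27 1 29
f 27 29 28
f 28 29 30
f 28 30 4
f 29 1 31
f 29 31 30
f 30 31 32
f 30 32 4
f 31 1 33
f 31 33 32
f 32 33 34
f 32 34 4
f 33 1 2
f 33 2 34
f 34 2 3
f 34 3 4
f 35 72 51
f 72 46 75
f 51 75 40
f 72 75 51
f 35 51 47
f 51 40 52
f 47 52 36
f 51 52 47
f 35 47 56
f 47 36 57
f 56 57 42
f 47 57 56
f 35 56 68
f 56 42 71
f 68 71 45
f 56 71 68
f 35 68 72
f 68 45 76
f 72 76 46
f 68 76 72
f 36 52 63
f 52 40 66
f 63 66 44
f 52 66 63
f 40 75 53
f 75 46 74
f 53 74 39
f 75 74 53
f 46 76 73
f 76 45 69
f 73 69 37
f 76 69 73
f 45 71 70
f 71 42 58
f 70 58 41
f 71 58 70
f 42 57 62
f 57 36 59
f 62 59 43
f 57 59 62
f 38 64 50
f 64 44 65
f 50 65 39
f 64 65 50
f 38 50 48
f 50 39 49
f 48 49 37
f 50 49 48
f 38 48 55
f 48 37 54
f 55 54 41
f 48 54 55
f 38 55 60
f 55 41 61
f 60 61 43
f 55 61 60
f 38 60 64
f 60 43 67
f 64 67 44
f 60 67 64
f 39 65 53
f 65 44 66
f 53 66 40
f 65 66 53
f 37 49 73
f 49 39 74
f 73 74 46
f 49 74 73
f 41 54 70
f 54 37 69
f 70 69 45
f 54 69 70
f 43 61 62
f 61 41 58
f 62 58 42
f 61 58 62
f 44 67 63
f 67 43 59
f 63 59 36
f 67 59 63
f 78 80 77
f 81 78 77
f 77 80 79
f 79 81 77
f 78 84 80
f 82 78 81
f 82 84 78
f 80 84 79
f 83 81 79
f 79 84 83
f 83 82 81
f 84 82 83



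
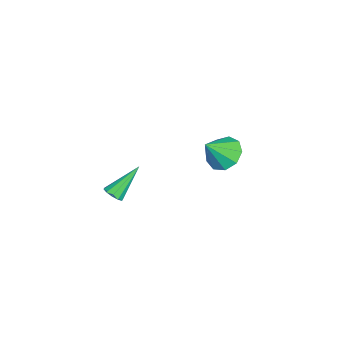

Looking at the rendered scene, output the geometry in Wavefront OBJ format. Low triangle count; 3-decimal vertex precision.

v -3.06 -0.567 -3.93
v -2.197 -0.342 -4.359
v -2.3 -1.313 -2.79
v -2.373 0.145 -3.923
v -2.871 0.299 -3.49
v -3.457 0.048 -3.264
v -3.858 -0.492 -3.349
v -3.885 -1.066 -3.706
v -3.527 -1.408 -4.168
v -2.95 -1.356 -4.519
v -2.425 -0.935 -4.594
v 3.073 -4.242 -2.224
v 3.519 -4.188 -1.961
v 2.187 -3.298 -0.916
v 3.49 -3.937 -2.161
v 3.302 -3.803 -2.385
v 3.027 -3.837 -2.547
v 2.77 -4.025 -2.586
v 2.628 -4.296 -2.487
v 2.656 -4.546 -2.287
v 2.844 -4.68 -2.063
v 3.119 -4.646 -1.901
v 3.377 -4.458 -1.862
f 2 1 4
f 2 4 3
f 4 1 5
f 4 5 3
f 5 1 6
f 5 6 3
f 6 1 7
f 6 7 3
f 7 1 8
f 7 8 3
f 8 1 9
f 8 9 3
f 9 1 10
f 9 10 3
f 10 1 11
f 10 11 3
f 11 1 2
f 11 2 3
f 13 12 15
f 13 15 14
f 15 12 16
f 15 16 14
f 16 12 17
f 16 17 14
f 17 12 18
f 17 18 14
f 18 12 19
f 18 19 14
f 19 12 20
f 19 20 14
f 20 12 21
f 20 21 14
f 21 12 22
f 21 22 14
f 22 12 23
f 22 23 14
f 23 12 13
f 23 13 14



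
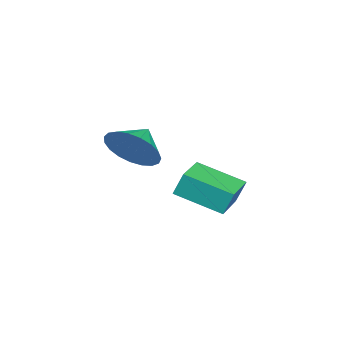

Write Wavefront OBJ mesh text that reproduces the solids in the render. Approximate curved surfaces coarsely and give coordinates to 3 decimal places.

v -2.235 -2.035 -2.375
v -2.296 -1.667 -1.393
v -2 -0.171 -3.059
v -2.062 0.197 -2.078
v -0.658 -2.177 -2.222
v -0.72 -1.809 -1.241
v -0.424 -0.313 -2.907
v -0.485 0.055 -1.925
v 2.897 -2.713 1.677
v 3.451 -2.291 2.489
v 1.923 -2.407 2.183
v 3.416 -1.944 2.212
v 3.29 -1.731 1.842
v 3.097 -1.688 1.444
v 2.869 -1.821 1.086
v 2.646 -2.109 0.83
v 2.467 -2.501 0.72
v 2.362 -2.93 0.776
v 2.349 -3.321 0.988
v 2.431 -3.607 1.319
v 2.594 -3.738 1.712
v 2.81 -3.692 2.098
v 3.04 -3.477 2.412
v 3.246 -3.129 2.599
v 3.391 -2.71 2.626
f 2 4 1
f 5 2 1
f 1 4 3
f 3 5 1
f 2 8 4
f 6 2 5
f 6 8 2
f 4 8 3
f 7 5 3
f 3 8 7
f 7 6 5
f 8 6 7
f 10 9 12
f 10 12 11
f 12 9 13
f 12 13 11
f 13 9 14
f 13 14 11
f 14 9 15
f 14 15 11
f 15 9 16
f 15 16 11
f 16 9 17
f 16 17 11
f 17 9 18
f 17 18 11
f 18 9 19
f 18 19 11
f 19 9 20
f 19 20 11
f 20 9 21
f 20 21 11
f 21 9 22
f 21 22 11
f 22 9 23
f 22 23 11
f 23 9 24
f 23 24 11
f 24 9 25
f 24 25 11
f 25 9 10
f 25 10 11



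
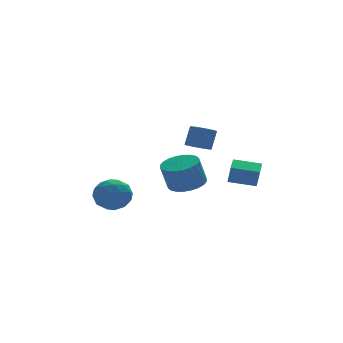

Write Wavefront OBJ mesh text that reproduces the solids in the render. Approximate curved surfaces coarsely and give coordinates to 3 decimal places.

v 2.117 1.189 -2.745
v 2.181 0.947 -1.715
v 2.632 2.142 -2.553
v 2.696 1.9 -1.523
v 3.404 0.54 -2.977
v 3.468 0.298 -1.947
v 3.919 1.493 -2.785
v 3.983 1.251 -1.755
v 0.788 3.352 -3.429
v 1.747 3.569 -3.122
v 1.29 3.466 -1.623
v 0.332 3.248 -1.931
v 1.587 3.937 -3.145
v 1.13 3.833 -1.647
v 1.305 4.216 -3.212
v 0.848 4.112 -1.713
v 0.945 4.363 -3.312
v 0.488 4.259 -1.813
v 0.561 4.356 -3.429
v 0.104 4.253 -1.931
v 0.211 4.197 -3.547
v -0.246 4.093 -2.048
v -0.051 3.908 -3.647
v -0.507 3.805 -2.148
v -0.184 3.535 -3.713
v -0.641 3.432 -2.215
v -0.17 3.134 -3.737
v -0.627 3.031 -2.238
v -0.01 2.767 -3.713
v -0.467 2.663 -2.215
v 0.272 2.488 -3.647
v -0.185 2.384 -2.148
v 0.632 2.341 -3.547
v 0.175 2.237 -2.048
v 1.016 2.347 -3.429
v 0.559 2.244 -1.931
v 1.366 2.507 -3.312
v 0.909 2.403 -1.813
v 1.627 2.795 -3.212
v 1.171 2.692 -1.713
v 1.761 3.168 -3.145
v 1.304 3.065 -1.647
v 0.983 2.364 -0.618
v 1.414 1.799 -0.619
v 1.827 2.112 0.496
v 1.397 2.676 0.498
v 1.65 2.241 -0.83
v 2.063 2.554 0.285
v 1.495 2.755 -0.917
v 1.908 3.067 0.199
v 1.04 3.039 -0.828
v 1.454 3.352 0.287
v 0.553 2.928 -0.616
v 0.966 3.241 0.499
v 0.317 2.486 -0.405
v 0.73 2.799 0.71
v 0.472 1.973 -0.319
v 0.885 2.285 0.797
v 0.926 1.688 -0.407
v 1.34 2.001 0.708
v -4.145 3.399 -3.244
v -3.295 3.299 -2.615
v -3.445 2.301 -4.365
v -2.595 2.201 -3.736
v -3.532 1.805 -3.43
v -3.965 2.483 -2.738
v -2.775 3.117 -4.242
v -3.208 3.795 -3.55
v -2.449 3.124 -3.232
v -2.916 2.313 -2.73
v -3.824 3.287 -4.25
v -4.291 2.476 -3.748
v -3.781 3.445 -2.831
v -2.959 2.155 -4.149
v -3.509 1.922 -3.969
v -3.01 1.863 -3.6
v -4.175 2.966 -2.903
v -3.676 2.907 -2.533
v -3.815 2.029 -3.013
v -3.064 2.693 -4.447
v -2.565 2.634 -4.077
v -3.73 3.737 -3.38
v -3.231 3.678 -3.011
v -2.925 3.571 -3.967
v -2.785 3.283 -2.824
v -2.373 2.638 -3.483
v -2.479 3.176 -3.781
v -2.733 3.575 -3.373
v -3.059 2.807 -2.529
v -2.648 2.162 -3.188
v -3.199 1.929 -3.008
v -3.453 2.328 -2.601
v -2.562 2.704 -2.892
v -4.092 3.438 -3.792
v -3.681 2.793 -4.451
v -3.287 3.272 -4.379
v -3.541 3.671 -3.972
v -4.367 2.962 -3.497
v -3.955 2.317 -4.156
v -4.007 2.025 -3.607
v -4.261 2.424 -3.199
v -4.178 2.896 -4.088
f 2 4 1
f 5 2 1
f 1 4 3
f 3 5 1
f 2 8 4
f 6 2 5
f 6 8 2
f 4 8 3
f 7 5 3
f 3 8 7
f 7 6 5
f 8 6 7
f 10 9 13
f 10 13 11
f 11 13 14
f 11 14 12
f 13 9 15
f 13 15 14
f 14 15 16
f 14 16 12
f 15 9 17
f 15 17 16
f 16 17 18
f 16 18 12
f 17 9 19
f 17 19 18
f 18 19 20
f 18 20 12
f 19 9 21
f 19 21 20
f 20 21 22
f 20 22 12
f 21 9 23
f 21 23 22
f 22 23 24
f 22 24 12
f 23 9 25
f 23 25 24
f 24 25 26
f 24 26 12
f 25 9 27
f 25 27 26
f 26 27 28
f 26 28 12
f 27 9 29
f 27 29 28
f 28 29 30
f 28 30 12
f 29 9 31
f 29 31 30
f 30 31 32
f 30 32 12
f 31 9 33
f 31 33 32
f 32 33 34
f 32 34 12
f 33 9 35
f 33 35 34
f 34 35 36
f 34 36 12
f 35 9 37
f 35 37 36
f 36 37 38
f 36 38 12
f 37 9 39
f 37 39 38
f 38 39 40
f 38 40 12
f 39 9 41
f 39 41 40
f 40 41 42
f 40 42 12
f 41 9 10
f 41 10 42
f 42 10 11
f 42 11 12
f 44 43 47
f 44 47 45
f 45 47 48
f 45 48 46
f 47 43 49
f 47 49 48
f 48 49 50
f 48 50 46
f 49 43 51
f 49 51 50
f 50 51 52
f 50 52 46
f 51 43 53
f 51 53 52
f 52 53 54
f 52 54 46
f 53 43 55
f 53 55 54
f 54 55 56
f 54 56 46
f 55 43 57
f 55 57 56
f 56 57 58
f 56 58 46
f 57 43 59
f 57 59 58
f 58 59 60
f 58 60 46
f 59 43 44
f 59 44 60
f 60 44 45
f 60 45 46
f 61 98 77
f 98 72 101
f 77 101 66
f 98 101 77
f 61 77 73
f 77 66 78
f 73 78 62
f 77 78 73
f 61 73 82
f 73 62 83
f 82 83 68
f 73 83 82
f 61 82 94
f 82 68 97
f 94 97 71
f 82 97 94
f 61 94 98
f 94 71 102
f 98 102 72
f 94 102 98
f 62 78 89
f 78 66 92
f 89 92 70
f 78 92 89
f 66 101 79
f 101 72 100
f 79 100 65
f 101 100 79
f 72 102 99
f 102 71 95
f 99 95 63
f 102 95 99
f 71 97 96
f 97 68 84
f 96 84 67
f 97 84 96
f 68 83 88
f 83 62 85
f 88 85 69
f 83 85 88
f 64 90 76
f 90 70 91
f 76 91 65
f 90 91 76
f 64 76 74
f 76 65 75
f 74 75 63
f 76 75 74
f 64 74 81
f 74 63 80
f 81 80 67
f 74 80 81
f 64 81 86
f 81 67 87
f 86 87 69
f 81 87 86
f 64 86 90
f 86 69 93
f 90 93 70
f 86 93 90
f 65 91 79
f 91 70 92
f 79 92 66
f 91 92 79
f 63 75 99
f 75 65 100
f 99 100 72
f 75 100 99
f 67 80 96
f 80 63 95
f 96 95 71
f 80 95 96
f 69 87 88
f 87 67 84
f 88 84 68
f 87 84 88
f 70 93 89
f 93 69 85
f 89 85 62
f 93 85 89



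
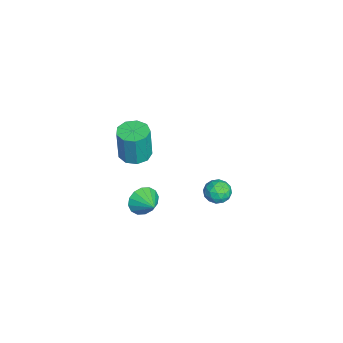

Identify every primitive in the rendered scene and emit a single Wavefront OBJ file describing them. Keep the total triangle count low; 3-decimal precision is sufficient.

v 0.095 0.074 -1.585
v 0.544 -0.216 -2.246
v 1.025 0.626 -1.195
v 0.374 0.167 -2.382
v 0.13 0.524 -2.305
v -0.124 0.761 -2.035
v -0.319 0.814 -1.644
v -0.404 0.668 -1.237
v -0.354 0.364 -0.924
v -0.184 -0.019 -0.788
v 0.06 -0.376 -0.865
v 0.314 -0.613 -1.135
v 0.509 -0.666 -1.526
v 0.593 -0.52 -1.933
v 0.504 -0.284 2.623
v 1.315 -0.172 2.57
v 1.446 -0.244 4.424
v 0.636 -0.356 4.477
v 1.055 0.323 2.607
v 1.187 0.251 4.461
v 0.537 0.535 2.652
v 0.669 0.463 4.506
v 0.004 0.363 2.684
v 0.136 0.291 4.538
v -0.295 -0.111 2.687
v -0.163 -0.183 4.54
v -0.22 -0.667 2.66
v -0.088 -0.739 4.514
v 0.194 -1.043 2.616
v 0.325 -1.115 4.47
v 0.753 -1.064 2.575
v 0.884 -1.136 4.429
v 1.195 -0.72 2.557
v 1.327 -0.792 4.411
v -2.697 3.829 -2.658
v -2.481 4.15 -3.321
v -1.559 3.35 -2.519
v -1.343 3.671 -3.182
v -1.491 4.113 -2.572
v -2.194 4.409 -2.658
v -1.846 3.091 -3.182
v -2.549 3.387 -3.268
v -1.955 3.694 -3.645
v -1.735 4.325 -3.267
v -2.305 3.175 -2.573
v -2.085 3.806 -2.195
v -2.689 4.032 -3.002
v -1.351 3.468 -2.838
v -1.438 3.728 -2.48
v -1.311 3.917 -2.869
v -2.52 4.184 -2.612
v -2.393 4.372 -3.001
v -1.811 4.35 -2.561
v -1.647 3.128 -2.839
v -1.52 3.316 -3.228
v -2.729 3.583 -2.971
v -2.602 3.772 -3.36
v -2.229 3.15 -3.279
v -2.252 3.952 -3.582
v -1.584 3.671 -3.5
v -1.879 3.33 -3.5
v -2.293 3.504 -3.551
v -2.123 4.323 -3.36
v -1.455 4.042 -3.278
v -1.542 4.301 -2.919
v -1.955 4.475 -2.97
v -1.814 4.055 -3.55
v -2.585 3.458 -2.562
v -1.917 3.177 -2.48
v -2.085 3.025 -2.87
v -2.498 3.199 -2.921
v -2.456 3.829 -2.34
v -1.788 3.548 -2.258
v -1.747 3.996 -2.289
v -2.161 4.17 -2.34
v -2.226 3.445 -2.29
f 2 1 4
f 2 4 3
f 4 1 5
f 4 5 3
f 5 1 6
f 5 6 3
f 6 1 7
f 6 7 3
f 7 1 8
f 7 8 3
f 8 1 9
f 8 9 3
f 9 1 10
f 9 10 3
f 10 1 11
f 10 11 3
f 11 1 12
f 11 12 3
f 12 1 13
f 12 13 3
f 13 1 14
f 13 14 3
f 14 1 2
f 14 2 3
f 16 15 19
f 16 19 17
f 17 19 20
f 17 20 18
f 19 15 21
f 19 21 20
f 20 21 22
f 20 22 18
f 21 15 23
f 21 23 22
f 22 23 24
f 22 24 18
f 23 15 25
f 23 25 24
f 24 25 26
f 24 26 18
f 25 15 27
f 25 27 26
f 26 27 28
f 26 28 18
f 27 15 29
f 27 29 28
f 28 29 30
f 28 30 18
f 29 15 31
f 29 31 30
f 30 31 32
f 30 32 18
f 31 15 33
f 31 33 32
f 32 33 34
f 32 34 18
f 33 15 16
f 33 16 34
f 34 16 17
f 34 17 18
f 35 72 51
f 72 46 75
f 51 75 40
f 72 75 51
f 35 51 47
f 51 40 52
f 47 52 36
f 51 52 47
f 35 47 56
f 47 36 57
f 56 57 42
f 47 57 56
f 35 56 68
f 56 42 71
f 68 71 45
f 56 71 68
f 35 68 72
f 68 45 76
f 72 76 46
f 68 76 72
f 36 52 63
f 52 40 66
f 63 66 44
f 52 66 63
f 40 75 53
f 75 46 74
f 53 74 39
f 75 74 53
f 46 76 73
f 76 45 69
f 73 69 37
f 76 69 73
f 45 71 70
f 71 42 58
f 70 58 41
f 71 58 70
f 42 57 62
f 57 36 59
f 62 59 43
f 57 59 62
f 38 64 50
f 64 44 65
f 50 65 39
f 64 65 50
f 38 50 48
f 50 39 49
f 48 49 37
f 50 49 48
f 38 48 55
f 48 37 54
f 55 54 41
f 48 54 55
f 38 55 60
f 55 41 61
f 60 61 43
f 55 61 60
f 38 60 64
f 60 43 67
f 64 67 44
f 60 67 64
f 39 65 53
f 65 44 66
f 53 66 40
f 65 66 53
f 37 49 73
f 49 39 74
f 73 74 46
f 49 74 73
f 41 54 70
f 54 37 69
f 70 69 45
f 54 69 70
f 43 61 62
f 61 41 58
f 62 58 42
f 61 58 62
f 44 67 63
f 67 43 59
f 63 59 36
f 67 59 63



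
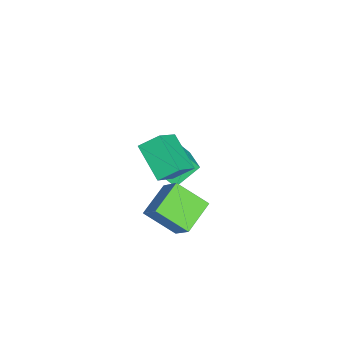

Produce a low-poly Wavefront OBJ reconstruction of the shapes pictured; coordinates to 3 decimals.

v 0.507 -2.511 0.195
v -0.918 -3.52 1.307
v 0.356 -1.532 0.89
v -1.069 -2.541 2.002
v 1.829 -3.119 1.338
v 0.404 -4.128 2.45
v 1.678 -2.14 2.033
v 0.253 -3.149 3.145
v -3.85 -3.714 -3.054
v -4.568 -2.595 -2.129
v -3.783 -3.169 -3.663
v -4.501 -2.049 -2.738
v -1.939 -3.111 -2.302
v -2.657 -1.991 -1.377
v -1.872 -2.565 -2.911
v -2.59 -1.446 -1.986
v -1.933 -3.142 -2.9
v -0.953 -2.464 -1.646
v -1.565 -1.565 -4.039
v -0.585 -0.887 -2.785
v -0.415 -4.013 -3.615
v 0.565 -3.335 -2.361
v -0.047 -2.436 -4.754
v 0.933 -1.758 -3.5
f 2 4 1
f 5 2 1
f 1 4 3
f 3 5 1
f 2 8 4
f 6 2 5
f 6 8 2
f 4 8 3
f 7 5 3
f 3 8 7
f 7 6 5
f 8 6 7
f 10 12 9
f 13 10 9
f 9 12 11
f 11 13 9
f 10 16 12
f 14 10 13
f 14 16 10
f 12 16 11
f 15 13 11
f 11 16 15
f 15 14 13
f 16 14 15
f 18 20 17
f 21 18 17
f 17 20 19
f 19 21 17
f 18 24 20
f 22 18 21
f 22 24 18
f 20 24 19
f 23 21 19
f 19 24 23
f 23 22 21
f 24 22 23



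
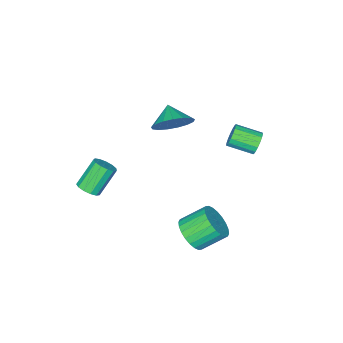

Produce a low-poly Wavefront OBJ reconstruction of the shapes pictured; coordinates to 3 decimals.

v -0.565 0.397 2.744
v -0.142 0.826 3.653
v -1.055 -0.457 3.376
v -0.606 1.06 3.609
v -1.061 1.142 3.366
v -1.402 1.053 2.981
v -1.551 0.815 2.542
v -1.474 0.48 2.149
v -1.189 0.127 1.893
v -0.76 -0.165 1.831
v -0.287 -0.328 1.979
v 0.122 -0.324 2.302
v 0.375 -0.156 2.727
v 0.412 0.139 3.155
v 0.225 0.494 3.49
v 0.543 2.726 -3.764
v 1.122 3.551 -3.837
v 0.115 4.339 -2.909
v -0.463 3.514 -2.836
v 0.879 3.6 -4.143
v -0.128 4.388 -3.215
v 0.584 3.517 -4.391
v -0.422 4.305 -3.463
v 0.284 3.313 -4.544
v -0.723 4.101 -3.616
v 0.023 3.02 -4.578
v -0.984 3.808 -3.65
v -0.159 2.682 -4.488
v -1.166 3.47 -3.56
v -0.234 2.35 -4.288
v -1.241 3.139 -3.36
v -0.19 2.076 -4.009
v -1.197 2.865 -3.08
v -0.035 1.901 -3.691
v -1.042 2.689 -2.763
v 0.208 1.852 -3.385
v -0.799 2.64 -2.457
v 0.502 1.935 -3.137
v -0.504 2.723 -2.209
v 0.803 2.139 -2.984
v -0.204 2.927 -2.056
v 1.064 2.432 -2.95
v 0.057 3.22 -2.022
v 1.246 2.77 -3.04
v 0.239 3.558 -2.112
v 1.321 3.101 -3.24
v 0.314 3.89 -2.312
v 1.277 3.375 -3.52
v 0.27 4.164 -2.591
v 2.578 -2.411 -2.268
v 2.926 -2.883 -1.945
v 1.85 -2.762 -0.609
v 1.502 -2.289 -0.932
v 3.082 -2.553 -1.85
v 2.006 -2.432 -0.513
v 3.077 -2.177 -1.888
v 2.002 -2.056 -0.551
v 2.914 -1.876 -2.046
v 1.839 -1.754 -0.709
v 2.645 -1.744 -2.275
v 1.569 -1.623 -0.938
v 2.354 -1.824 -2.502
v 1.278 -1.703 -1.165
v 2.134 -2.09 -2.655
v 1.058 -1.969 -1.318
v 2.055 -2.458 -2.685
v 0.979 -2.337 -1.348
v 2.142 -2.811 -2.583
v 1.067 -2.69 -1.246
v 2.368 -3.037 -2.381
v 1.292 -2.916 -1.044
v 2.66 -3.064 -2.143
v 1.584 -2.943 -0.807
v -3.53 3.283 1.142
v -3.135 3.335 0.603
v -2.396 2.228 1.038
v -2.79 2.177 1.578
v -2.99 3.518 0.823
v -2.251 2.412 1.258
v -2.968 3.648 1.115
v -2.229 2.541 1.55
v -3.075 3.694 1.414
v -2.336 2.587 1.849
v -3.286 3.646 1.651
v -2.547 2.539 2.086
v -3.553 3.515 1.771
v -2.814 2.408 2.206
v -3.815 3.331 1.747
v -3.075 2.224 2.182
v -4.011 3.136 1.585
v -3.272 2.029 2.02
v -4.097 2.975 1.321
v -3.358 1.868 1.756
v -4.053 2.884 1.017
v -3.314 1.778 1.452
v -3.889 2.885 0.741
v -3.15 1.779 1.176
v -3.643 2.977 0.557
v -2.904 1.871 0.992
v -3.371 3.14 0.508
v -2.632 2.033 0.943
f 2 1 4
f 2 4 3
f 4 1 5
f 4 5 3
f 5 1 6
f 5 6 3
f 6 1 7
f 6 7 3
f 7 1 8
f 7 8 3
f 8 1 9
f 8 9 3
f 9 1 10
f 9 10 3
f 10 1 11
f 10 11 3
f 11 1 12
f 11 12 3
f 12 1 13
f 12 13 3
f 13 1 14
f 13 14 3
f 14 1 15
f 14 15 3
f 15 1 2
f 15 2 3
f 17 16 20
f 17 20 18
f 18 20 21
f 18 21 19
f 20 16 22
f 20 22 21
f 21 22 23
f 21 23 19
f 22 16 24
f 22 24 23
f 23 24 25
f 23 25 19
f 24 16 26
f 24 26 25
f 25 26 27
f 25 27 19
f 26 16 28
f 26 28 27
f 27 28 29
f 27 29 19
f 28 16 30
f 28 30 29
f 29 30 31
f 29 31 19
f 30 16 32
f 30 32 31
f 31 32 33
f 31 33 19
f 32 16 34
f 32 34 33
f 33 34 35
f 33 35 19
f 34 16 36
f 34 36 35
f 35 36 37
f 35 37 19
f 36 16 38
f 36 38 37
f 37 38 39
f 37 39 19
f 38 16 40
f 38 40 39
f 39 40 41
f 39 41 19
f 40 16 42
f 40 42 41
f 41 42 43
f 41 43 19
f 42 16 44
f 42 44 43
f 43 44 45
f 43 45 19
f 44 16 46
f 44 46 45
f 45 46 47
f 45 47 19
f 46 16 48
f 46 48 47
f 47 48 49
f 47 49 19
f 48 16 17
f 48 17 49
f 49 17 18
f 49 18 19
f 51 50 54
f 51 54 52
f 52 54 55
f 52 55 53
f 54 50 56
f 54 56 55
f 55 56 57
f 55 57 53
f 56 50 58
f 56 58 57
f 57 58 59
f 57 59 53
f 58 50 60
f 58 60 59
f 59 60 61
f 59 61 53
f 60 50 62
f 60 62 61
f 61 62 63
f 61 63 53
f 62 50 64
f 62 64 63
f 63 64 65
f 63 65 53
f 64 50 66
f 64 66 65
f 65 66 67
f 65 67 53
f 66 50 68
f 66 68 67
f 67 68 69
f 67 69 53
f 68 50 70
f 68 70 69
f 69 70 71
f 69 71 53
f 70 50 72
f 70 72 71
f 71 72 73
f 71 73 53
f 72 50 51
f 72 51 73
f 73 51 52
f 73 52 53
f 75 74 78
f 75 78 76
f 76 78 79
f 76 79 77
f 78 74 80
f 78 80 79
f 79 80 81
f 79 81 77
f 80 74 82
f 80 82 81
f 81 82 83
f 81 83 77
f 82 74 84
f 82 84 83
f 83 84 85
f 83 85 77
f 84 74 86
f 84 86 85
f 85 86 87
f 85 87 77
f 86 74 88
f 86 88 87
f 87 88 89
f 87 89 77
f 88 74 90
f 88 90 89
f 89 90 91
f 89 91 77
f 90 74 92
f 90 92 91
f 91 92 93
f 91 93 77
f 92 74 94
f 92 94 93
f 93 94 95
f 93 95 77
f 94 74 96
f 94 96 95
f 95 96 97
f 95 97 77
f 96 74 98
f 96 98 97
f 97 98 99
f 97 99 77
f 98 74 100
f 98 100 99
f 99 100 101
f 99 101 77
f 100 74 75
f 100 75 101
f 101 75 76
f 101 76 77



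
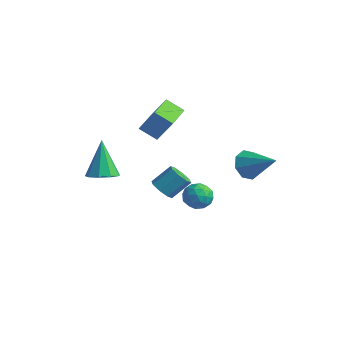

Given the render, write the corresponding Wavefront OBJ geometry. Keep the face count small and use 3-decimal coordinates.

v -4.214 0.03 0.237
v -3.538 0.427 1.457
v -5.087 1.593 0.212
v -4.411 1.99 1.432
v -3.409 0.47 -0.352
v -2.733 0.867 0.868
v -4.282 2.033 -0.377
v -3.606 2.43 0.843
v 0.126 3.056 -1.614
v 0.57 2.926 -2.375
v 1.774 3.244 -0.686
v 0.431 3.584 -2.262
v 0.114 3.932 -1.77
v -0.196 3.767 -1.187
v -0.317 3.185 -0.853
v -0.178 2.528 -0.966
v 0.139 2.18 -1.458
v 0.449 2.345 -2.041
v -0.941 1.068 -3.909
v -0.219 0.968 -3.583
v -1.481 0.472 -2.897
v -0.759 0.372 -2.571
v -1.075 1.104 -2.624
v -0.741 1.472 -3.25
v -0.959 -0.032 -3.23
v -0.625 0.336 -3.856
v -0.23 0.288 -3.163
v -0.302 0.99 -2.788
v -1.398 0.45 -3.692
v -1.47 1.152 -3.317
v -0.532 1.07 -3.835
v -1.168 0.37 -2.645
v -1.353 0.8 -2.676
v -0.929 0.741 -2.484
v -0.84 1.367 -3.639
v -0.415 1.308 -3.447
v -0.918 1.388 -2.883
v -1.285 0.132 -3.033
v -0.86 0.073 -2.841
v -0.771 0.699 -3.996
v -0.347 0.64 -3.804
v -0.782 0.052 -3.597
v -0.114 0.612 -3.396
v -0.432 0.261 -2.801
v -0.549 0.024 -3.189
v -0.353 0.24 -3.557
v -0.157 1.024 -3.176
v -0.474 0.674 -2.581
v -0.66 1.104 -2.612
v -0.464 1.321 -2.98
v -0.163 0.625 -2.929
v -1.226 0.766 -3.899
v -1.543 0.416 -3.304
v -1.236 0.119 -3.5
v -1.04 0.336 -3.868
v -1.268 1.179 -3.679
v -1.586 0.828 -3.084
v -1.347 1.2 -2.923
v -1.151 1.416 -3.291
v -1.537 0.815 -3.551
v 0.908 -3.194 -0.365
v 1.264 -3.657 -0.08
v 1.648 -2.85 0.751
v 1.292 -2.386 0.465
v 1.516 -3.413 -0.433
v 1.9 -2.606 0.398
v 1.412 -3.041 -0.746
v 1.796 -2.234 0.084
v 1.013 -2.759 -0.837
v 1.397 -1.951 -0.006
v 0.552 -2.73 -0.651
v 0.936 -1.923 0.18
v 0.3 -2.974 -0.298
v 0.684 -2.167 0.533
v 0.404 -3.346 0.016
v 0.788 -2.539 0.846
v 0.803 -3.629 0.106
v 1.187 -2.821 0.937
v -3.21 -3.12 -1.295
v -2.766 -3.733 -0.979
v -3.85 -2.6 0.615
v -2.458 -3.265 -1.004
v -2.502 -2.729 -1.164
v -2.877 -2.376 -1.386
v -3.409 -2.372 -1.565
v -3.848 -2.717 -1.618
v -3.988 -3.251 -1.519
v -3.765 -3.724 -1.316
v -3.282 -3.914 -1.103
f 2 4 1
f 5 2 1
f 1 4 3
f 3 5 1
f 2 8 4
f 6 2 5
f 6 8 2
f 4 8 3
f 7 5 3
f 3 8 7
f 7 6 5
f 8 6 7
f 10 9 12
f 10 12 11
f 12 9 13
f 12 13 11
f 13 9 14
f 13 14 11
f 14 9 15
f 14 15 11
f 15 9 16
f 15 16 11
f 16 9 17
f 16 17 11
f 17 9 18
f 17 18 11
f 18 9 10
f 18 10 11
f 19 56 35
f 56 30 59
f 35 59 24
f 56 59 35
f 19 35 31
f 35 24 36
f 31 36 20
f 35 36 31
f 19 31 40
f 31 20 41
f 40 41 26
f 31 41 40
f 19 40 52
f 40 26 55
f 52 55 29
f 40 55 52
f 19 52 56
f 52 29 60
f 56 60 30
f 52 60 56
f 20 36 47
f 36 24 50
f 47 50 28
f 36 50 47
f 24 59 37
f 59 30 58
f 37 58 23
f 59 58 37
f 30 60 57
f 60 29 53
f 57 53 21
f 60 53 57
f 29 55 54
f 55 26 42
f 54 42 25
f 55 42 54
f 26 41 46
f 41 20 43
f 46 43 27
f 41 43 46
f 22 48 34
f 48 28 49
f 34 49 23
f 48 49 34
f 22 34 32
f 34 23 33
f 32 33 21
f 34 33 32
f 22 32 39
f 32 21 38
f 39 38 25
f 32 38 39
f 22 39 44
f 39 25 45
f 44 45 27
f 39 45 44
f 22 44 48
f 44 27 51
f 48 51 28
f 44 51 48
f 23 49 37
f 49 28 50
f 37 50 24
f 49 50 37
f 21 33 57
f 33 23 58
f 57 58 30
f 33 58 57
f 25 38 54
f 38 21 53
f 54 53 29
f 38 53 54
f 27 45 46
f 45 25 42
f 46 42 26
f 45 42 46
f 28 51 47
f 51 27 43
f 47 43 20
f 51 43 47
f 62 61 65
f 62 65 63
f 63 65 66
f 63 66 64
f 65 61 67
f 65 67 66
f 66 67 68
f 66 68 64
f 67 61 69
f 67 69 68
f 68 69 70
f 68 70 64
f 69 61 71
f 69 71 70
f 70 71 72
f 70 72 64
f 71 61 73
f 71 73 72
f 72 73 74
f 72 74 64
f 73 61 75
f 73 75 74
f 74 75 76
f 74 76 64
f 75 61 77
f 75 77 76
f 76 77 78
f 76 78 64
f 77 61 62
f 77 62 78
f 78 62 63
f 78 63 64
f 80 79 82
f 80 82 81
f 82 79 83
f 82 83 81
f 83 79 84
f 83 84 81
f 84 79 85
f 84 85 81
f 85 79 86
f 85 86 81
f 86 79 87
f 86 87 81
f 87 79 88
f 87 88 81
f 88 79 89
f 88 89 81
f 89 79 80
f 89 80 81



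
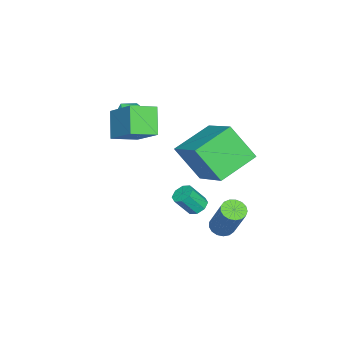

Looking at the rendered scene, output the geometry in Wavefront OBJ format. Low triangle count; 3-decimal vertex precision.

v 0.571 2.241 -1.731
v 1.039 2.379 -1.842
v 1.397 1.856 -0.979
v 0.929 1.719 -0.869
v 0.862 2.631 -1.615
v 1.219 2.109 -0.753
v 0.514 2.655 -1.457
v 0.872 2.133 -0.594
v 0.2 2.437 -1.459
v 0.558 1.914 -0.596
v 0.103 2.104 -1.621
v 0.461 1.581 -0.758
v 0.281 1.851 -1.847
v 0.638 1.329 -0.985
v 0.628 1.827 -2.006
v 0.986 1.305 -1.143
v 0.942 2.046 -2.004
v 1.3 1.523 -1.141
v -1.374 2.664 -4.185
v -1.054 2.207 -4.137
v -0.266 2.939 -2.427
v -0.586 3.396 -2.475
v -0.903 2.376 -4.279
v -0.114 3.108 -2.57
v -0.86 2.612 -4.4
v -0.071 3.344 -2.69
v -0.935 2.859 -4.471
v -0.146 3.591 -2.762
v -1.11 3.062 -4.477
v -0.321 3.794 -2.768
v -1.346 3.173 -4.416
v -0.557 3.905 -2.707
v -1.588 3.168 -4.302
v -0.8 3.9 -2.592
v -1.782 3.047 -4.161
v -0.993 3.78 -2.452
v -1.882 2.839 -4.025
v -1.093 3.571 -2.316
v -1.866 2.59 -3.926
v -1.077 3.323 -2.217
v -1.737 2.359 -3.887
v -0.948 3.091 -2.177
v -1.525 2.197 -3.915
v -0.736 2.929 -2.206
v -1.279 2.142 -4.005
v -0.49 2.874 -2.296
v -2.074 -1.24 -0.202
v -2.934 -1.573 0.878
v -1.127 -0.013 0.931
v -1.987 -0.346 2.011
v -1.313 -2.134 0.129
v -2.173 -2.467 1.209
v -0.366 -0.907 1.262
v -1.226 -1.24 2.342
v -3.522 -1.586 -0.449
v -2.909 -2.077 -0.212
v -4.291 -2.083 0.512
v -3.678 -2.574 0.749
v -3.622 -1.764 0.863
v -3.147 -1.456 0.269
v -4.053 -2.704 0.031
v -3.578 -2.396 -0.563
v -3.237 -2.767 0.085
v -2.971 -2.187 0.599
v -4.229 -1.973 -0.299
v -3.963 -1.393 0.215
v -1.171 1.755 -1.331
v -1.212 0.642 0.171
v -2.673 2.735 -0.646
v -2.714 1.623 0.856
v 0.154 3.077 -0.316
v 0.113 1.965 1.186
v -1.348 4.058 0.369
v -1.389 2.945 1.871
f 2 1 5
f 2 5 3
f 3 5 6
f 3 6 4
f 5 1 7
f 5 7 6
f 6 7 8
f 6 8 4
f 7 1 9
f 7 9 8
f 8 9 10
f 8 10 4
f 9 1 11
f 9 11 10
f 10 11 12
f 10 12 4
f 11 1 13
f 11 13 12
f 12 13 14
f 12 14 4
f 13 1 15
f 13 15 14
f 14 15 16
f 14 16 4
f 15 1 17
f 15 17 16
f 16 17 18
f 16 18 4
f 17 1 2
f 17 2 18
f 18 2 3
f 18 3 4
f 20 19 23
f 20 23 21
f 21 23 24
f 21 24 22
f 23 19 25
f 23 25 24
f 24 25 26
f 24 26 22
f 25 19 27
f 25 27 26
f 26 27 28
f 26 28 22
f 27 19 29
f 27 29 28
f 28 29 30
f 28 30 22
f 29 19 31
f 29 31 30
f 30 31 32
f 30 32 22
f 31 19 33
f 31 33 32
f 32 33 34
f 32 34 22
f 33 19 35
f 33 35 34
f 34 35 36
f 34 36 22
f 35 19 37
f 35 37 36
f 36 37 38
f 36 38 22
f 37 19 39
f 37 39 38
f 38 39 40
f 38 40 22
f 39 19 41
f 39 41 40
f 40 41 42
f 40 42 22
f 41 19 43
f 41 43 42
f 42 43 44
f 42 44 22
f 43 19 45
f 43 45 44
f 44 45 46
f 44 46 22
f 45 19 20
f 45 20 46
f 46 20 21
f 46 21 22
f 48 50 47
f 51 48 47
f 47 50 49
f 49 51 47
f 48 54 50
f 52 48 51
f 52 54 48
f 50 54 49
f 53 51 49
f 49 54 53
f 53 52 51
f 54 52 53
f 55 66 60
f 55 60 56
f 55 56 62
f 55 62 65
f 55 65 66
f 56 60 64
f 60 66 59
f 66 65 57
f 65 62 61
f 62 56 63
f 58 64 59
f 58 59 57
f 58 57 61
f 58 61 63
f 58 63 64
f 59 64 60
f 57 59 66
f 61 57 65
f 63 61 62
f 64 63 56
f 68 70 67
f 71 68 67
f 67 70 69
f 69 71 67
f 68 74 70
f 72 68 71
f 72 74 68
f 70 74 69
f 73 71 69
f 69 74 73
f 73 72 71
f 74 72 73

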